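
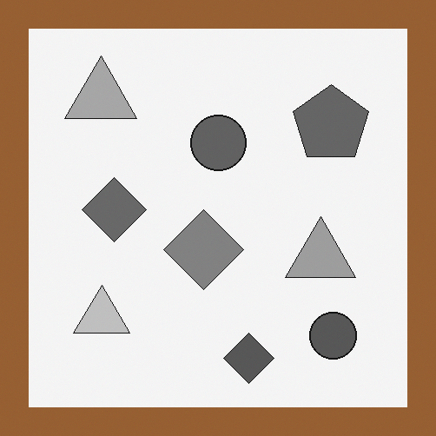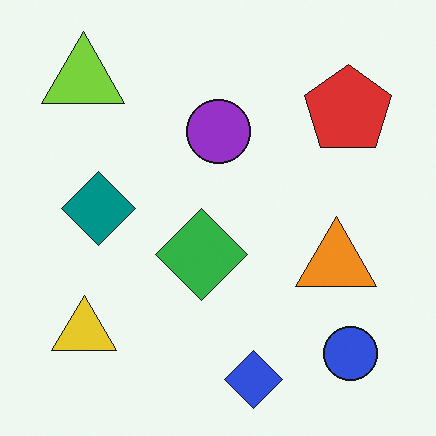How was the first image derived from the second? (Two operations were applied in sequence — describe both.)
The first image is the second converted to grayscale, then framed with a brown border.

All color is removed — every shape is now a shade of grey. A solid brown frame runs around the edge of the first image, with the content slightly shrunk inside it.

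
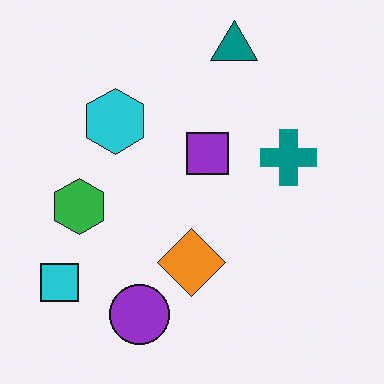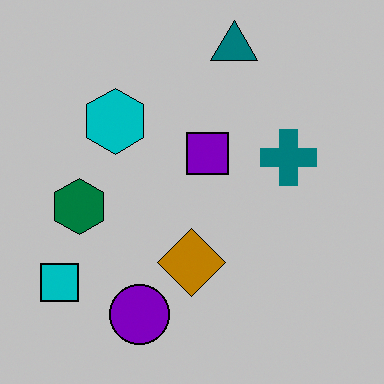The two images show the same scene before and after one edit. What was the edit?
The image was heavily posterized to just a handful of flat colors.

Each flat color has snapped to a coarser quantized level — most visibly, the near-white background has dropped to a flat grey.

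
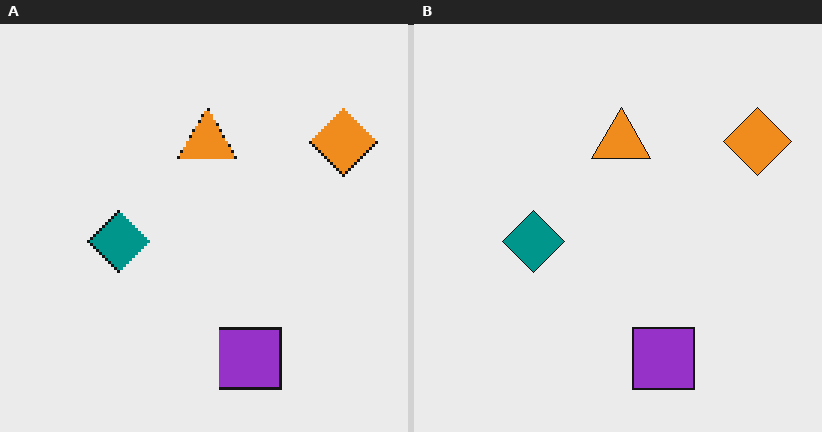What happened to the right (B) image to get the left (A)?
This is the original image lightly pixelated (a mild mosaic effect).

Shapes are reduced to large square blocks; fine edges and outlines are lost — a downscale-then-upscale (mosaic) effect.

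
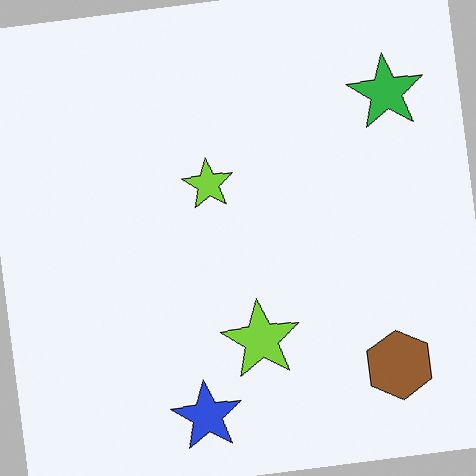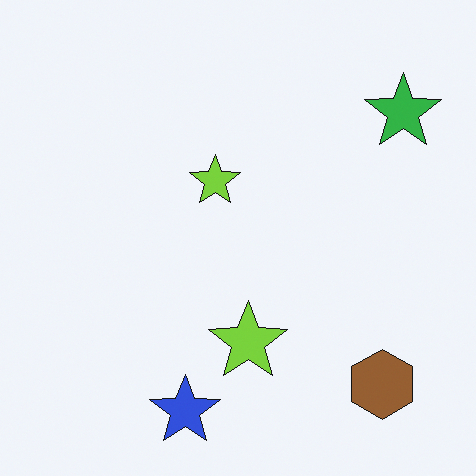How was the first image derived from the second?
The transformation is: rotated counter-clockwise by a small amount.

Every shape is tilted by the same angle and the image corners show triangular fill wedges — a whole-image rotation by a non-right angle.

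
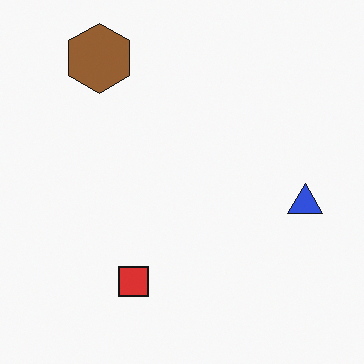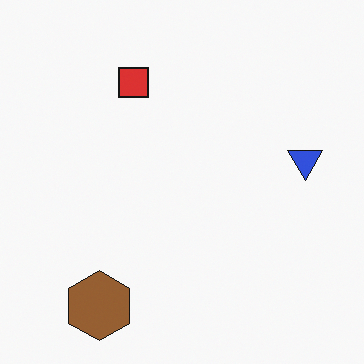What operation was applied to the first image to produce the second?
Flipped vertically (top ↔ bottom).

The brown hexagon is in the top-left of the first image and the bottom-left of the second — shapes on opposite sides of the horizontal midline have swapped in a mirror flip.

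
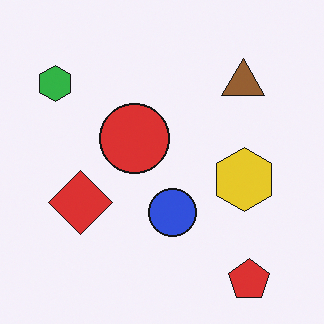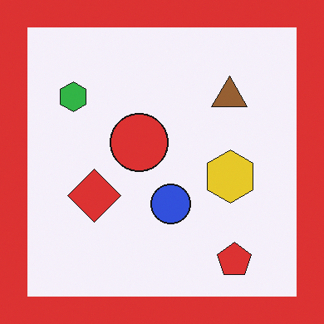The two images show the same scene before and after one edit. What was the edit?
The transformation is: framed with a red border.

A solid red frame runs around the edge of the second image, with the content slightly shrunk inside it.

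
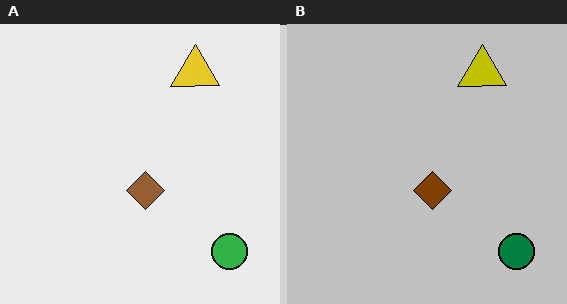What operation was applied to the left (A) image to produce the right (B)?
Aggressively posterized.

Each flat color has snapped to a coarser quantized level — most visibly, the near-white background has dropped to a flat grey.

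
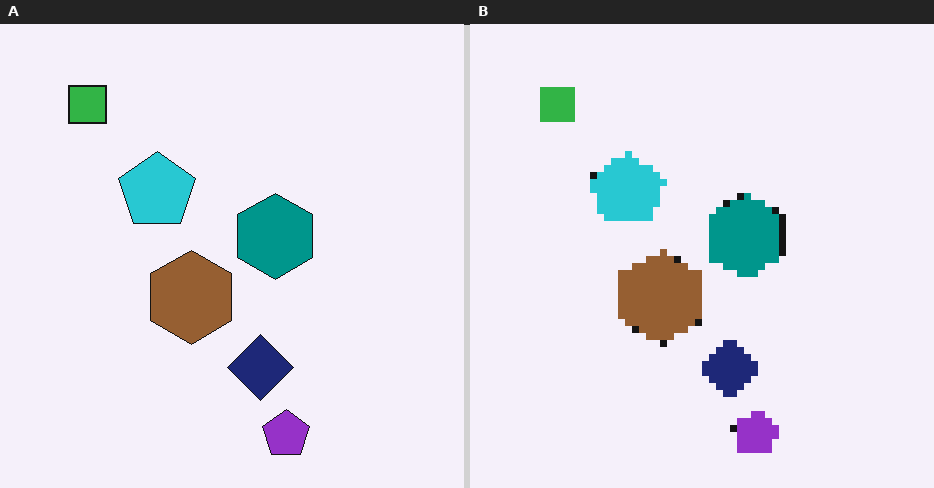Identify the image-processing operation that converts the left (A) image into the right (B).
The image was pixelated into visible square blocks.

Shapes are reduced to large square blocks; fine edges and outlines are lost — a downscale-then-upscale (mosaic) effect.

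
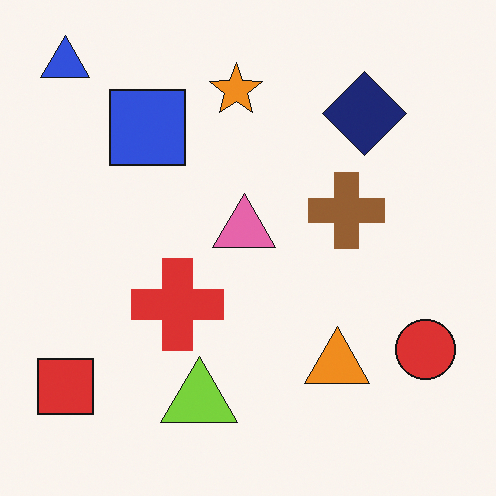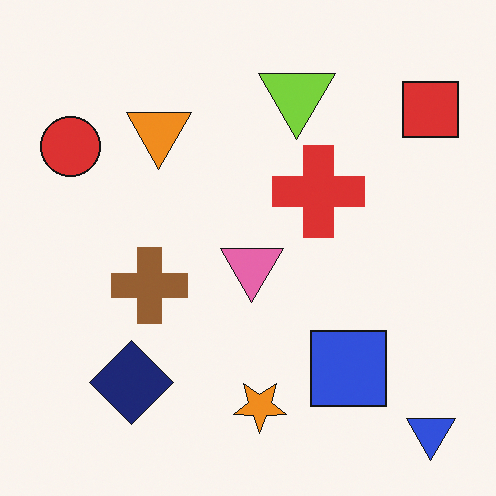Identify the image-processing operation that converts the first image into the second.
The transformation is: rotated 180°.

The blue triangle sits in the top-left of the first image and the bottom-right of the second — consistent with a whole-image 180° rotation.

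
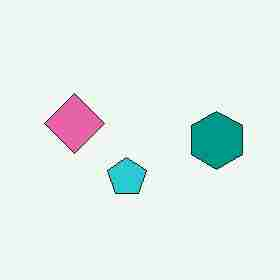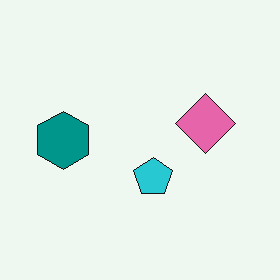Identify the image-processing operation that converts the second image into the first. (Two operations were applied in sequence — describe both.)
It was flipped horizontally (left ↔ right), then heavily JPEG-compressed with obvious blocking artifacts.

The teal hexagon is in the left of the second image and the right of the first — shapes on opposite sides of the vertical midline have swapped in a mirror flip. Blocky 8×8 compression artifacts appear around shape edges and the flat background shows ringing — characteristic JPEG degradation.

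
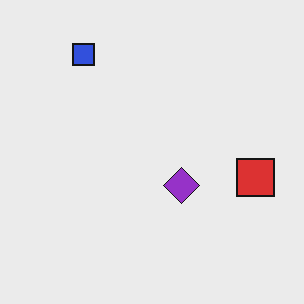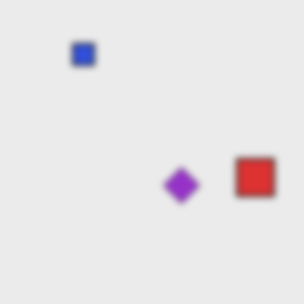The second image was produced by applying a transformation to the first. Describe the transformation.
The image was noticeably gaussian-blurred.

Shape edges and outlines are uniformly softened across the whole image.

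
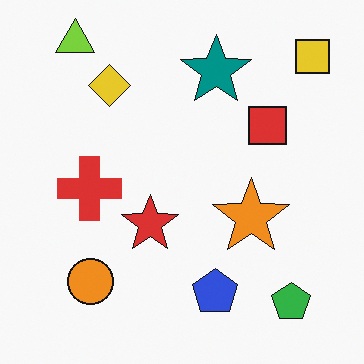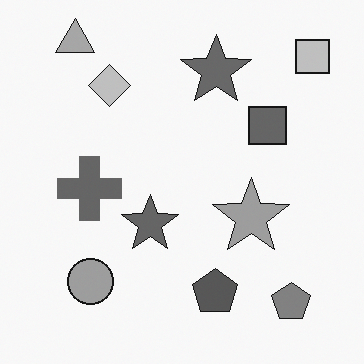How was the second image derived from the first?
The image was converted to grayscale.

All color is removed — every shape is now a shade of grey.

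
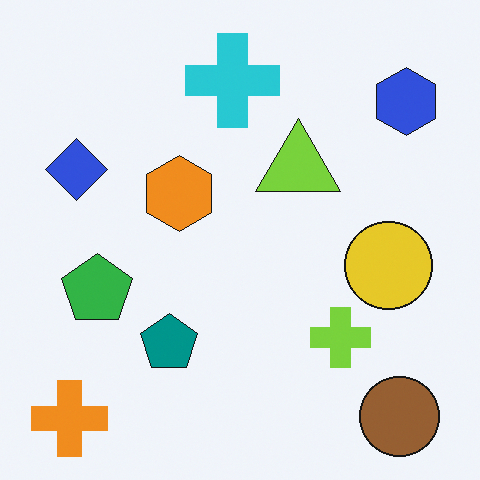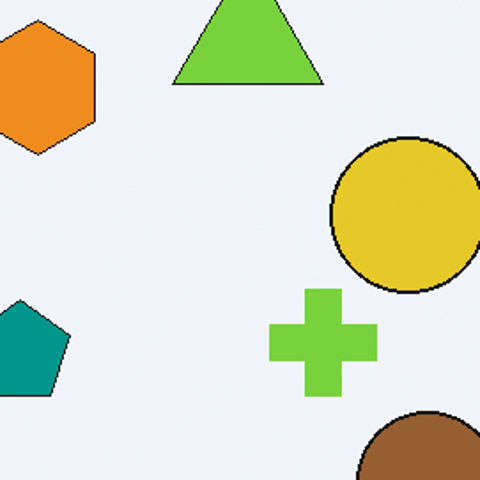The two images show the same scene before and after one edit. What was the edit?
Cropped tightly and scaled back up.

The visible shapes are larger and the field of view is narrower; shapes near the original edges may be partly or wholly outside the frame — a crop-and-rescale.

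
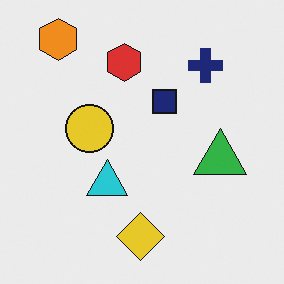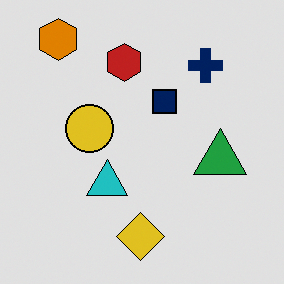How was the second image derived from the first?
Moderately posterized.

Each flat color has snapped to a coarser quantized level — most visibly, the near-white background has dropped to a flat grey.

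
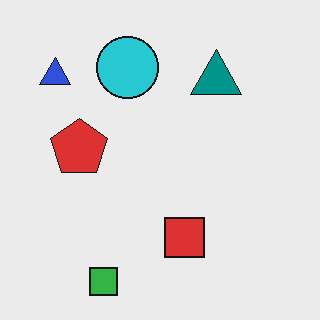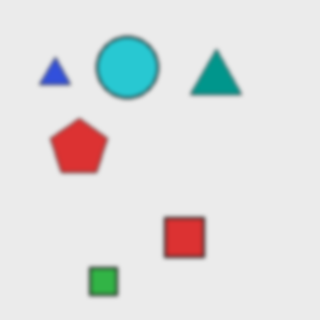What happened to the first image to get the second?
The image was given a subtle gaussian blur.

Shape edges and outlines are uniformly softened across the whole image.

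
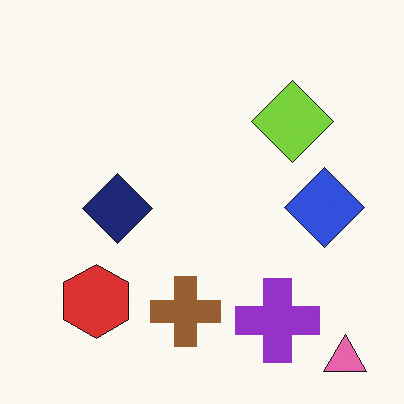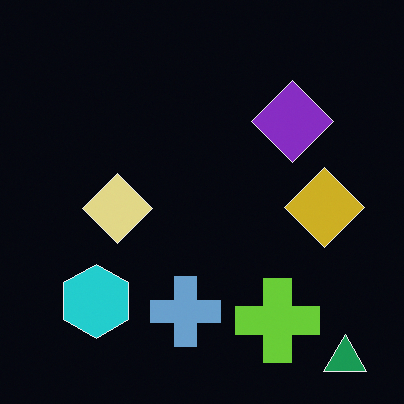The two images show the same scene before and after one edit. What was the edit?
The image was color-inverted (negative).

The light background has become dark and every shape's color is its complement — a photographic negative.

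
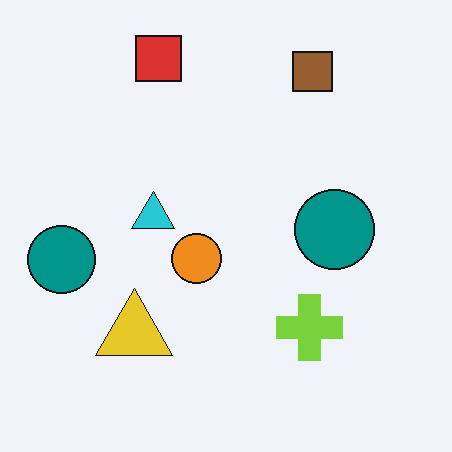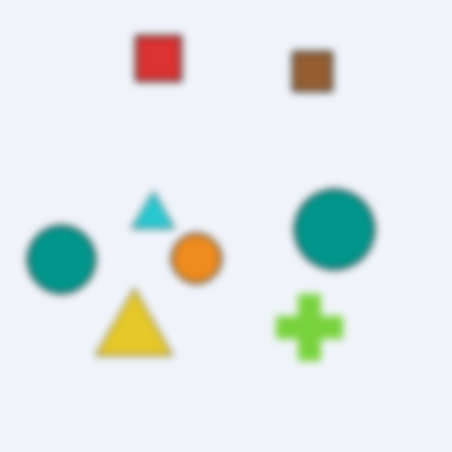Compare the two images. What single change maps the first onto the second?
The second image is the first noticeably gaussian-blurred.

Shape edges and outlines are uniformly softened across the whole image.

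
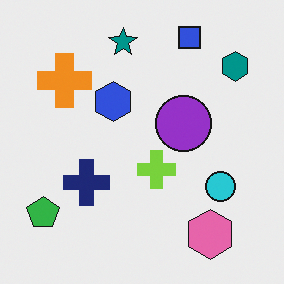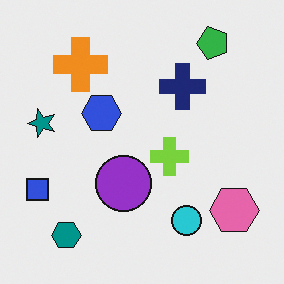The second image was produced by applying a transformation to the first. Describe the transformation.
The second image is the first transposed (reflected across the top-left ↔ bottom-right diagonal).

Shapes have swapped their row and column positions — what was in the top-right is now in the bottom-left — a diagonal reflection.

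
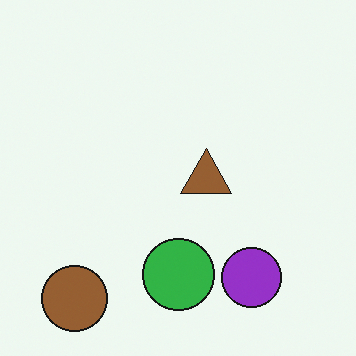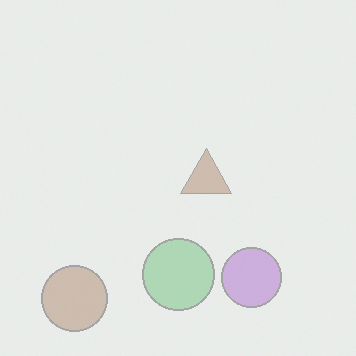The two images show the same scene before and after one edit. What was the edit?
The second image is the first given much lower contrast.

Tones are pushed toward mid-grey across the whole image — a global contrast change.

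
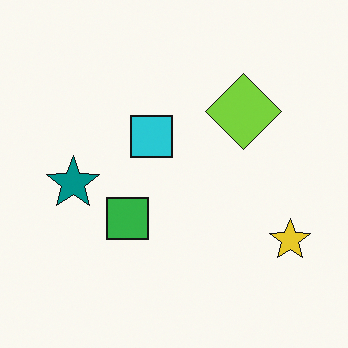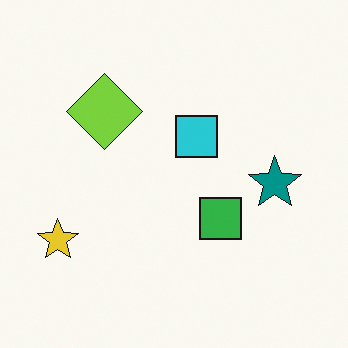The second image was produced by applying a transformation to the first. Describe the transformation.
Flipped horizontally (left ↔ right).

The yellow star is in the bottom-right of the first image and the bottom-left of the second — shapes on opposite sides of the vertical midline have swapped in a mirror flip.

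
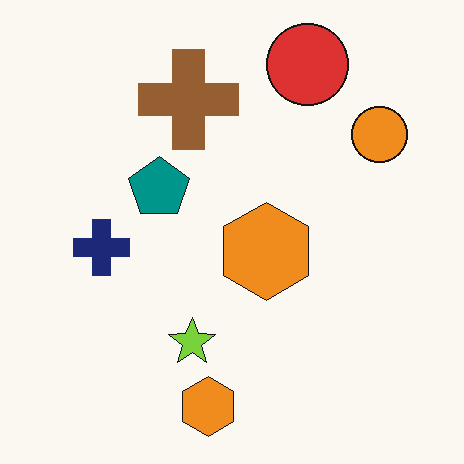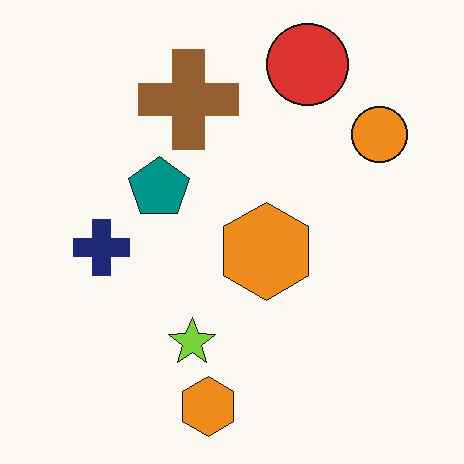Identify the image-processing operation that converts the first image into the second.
JPEG-compressed with visible artifacts.

Blocky 8×8 compression artifacts appear around shape edges and the flat background shows ringing — characteristic JPEG degradation.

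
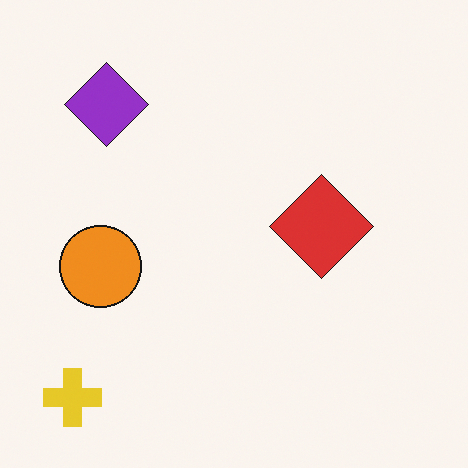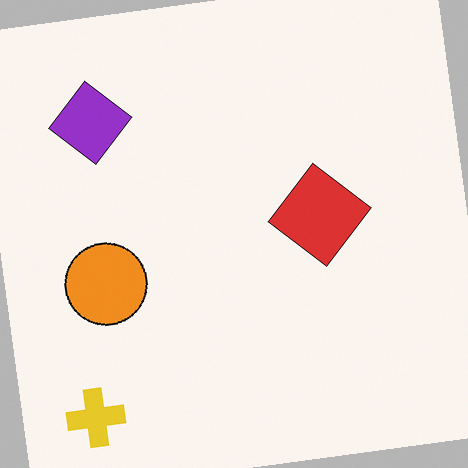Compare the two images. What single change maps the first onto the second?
Rotated counter-clockwise by a few degrees.

Every shape is tilted by the same angle and the image corners show triangular fill wedges — a whole-image rotation by a non-right angle.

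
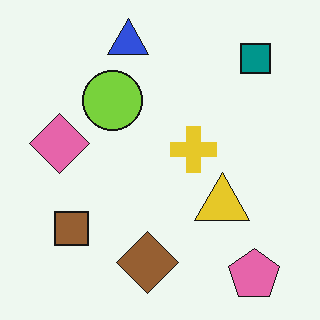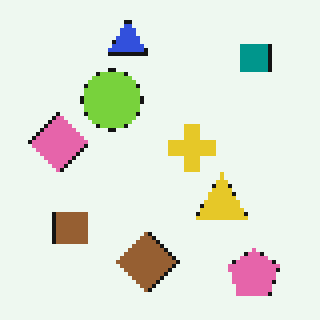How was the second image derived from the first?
This is the original image mildly pixelated.

Shapes are reduced to large square blocks; fine edges and outlines are lost — a downscale-then-upscale (mosaic) effect.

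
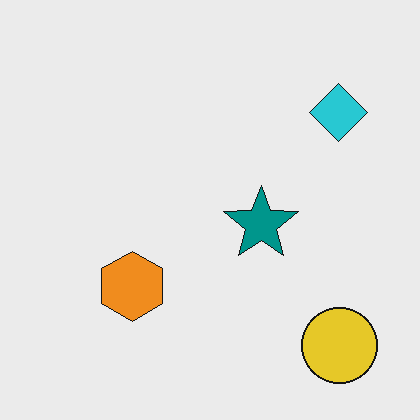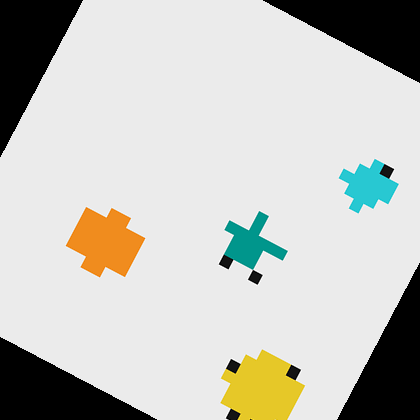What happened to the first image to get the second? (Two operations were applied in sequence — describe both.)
The image was heavily pixelated into large blocks, then rotated clockwise by a clearly visible amount.

Shapes are reduced to large square blocks; fine edges and outlines are lost — a downscale-then-upscale (mosaic) effect. Every shape is tilted by the same angle and the image corners show triangular fill wedges — a whole-image rotation by a non-right angle.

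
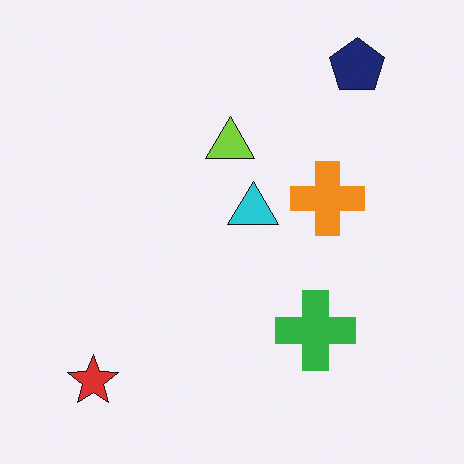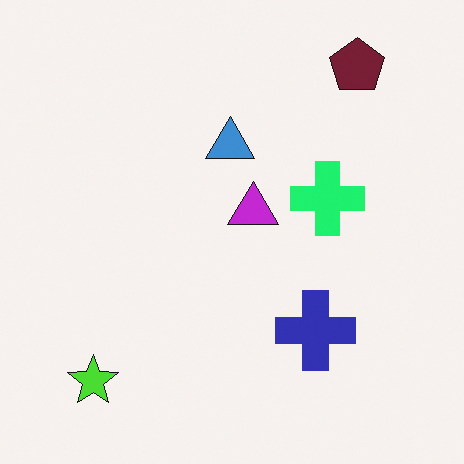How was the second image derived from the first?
The image was hue-shifted through roughly a third of the color wheel.

Every shape's color has rotated by the same amount around the hue wheel — a uniform hue shift.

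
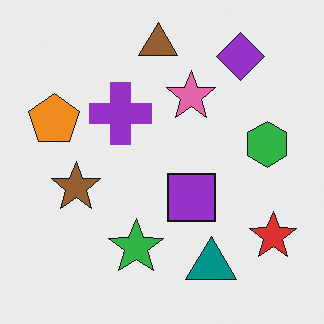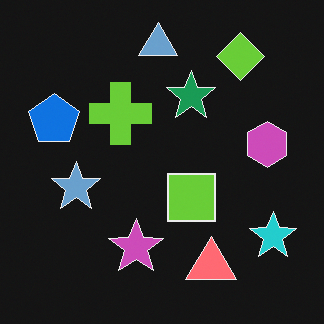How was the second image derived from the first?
The transformation is: color-inverted (negative).

The light background has become dark and every shape's color is its complement — a photographic negative.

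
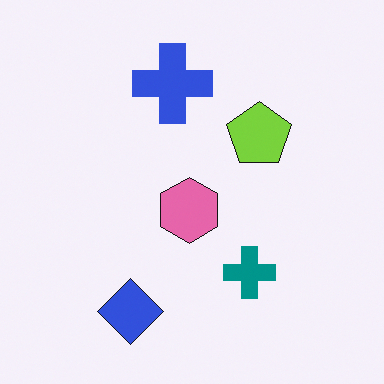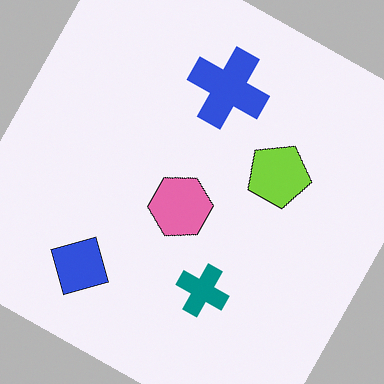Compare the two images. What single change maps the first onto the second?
Rotated clockwise by a clearly visible amount.

Every shape is tilted by the same angle and the image corners show triangular fill wedges — a whole-image rotation by a non-right angle.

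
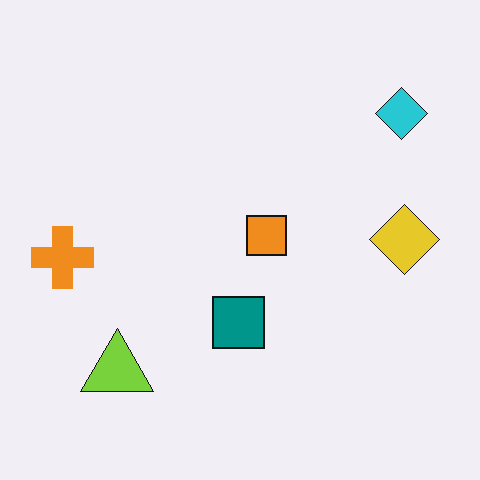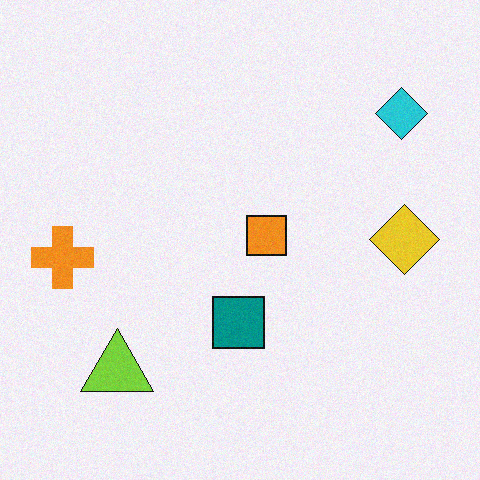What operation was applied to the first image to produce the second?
This is the original image degraded with a light layer of grain.

Random speckle covers the whole image, including the flat background.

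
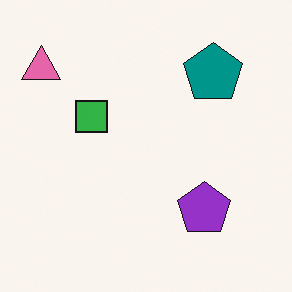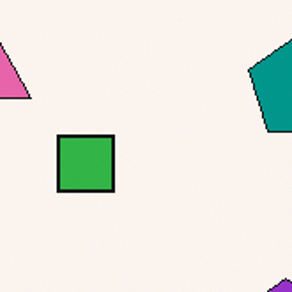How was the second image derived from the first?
This is the original image cropped to a noticeably smaller region and rescaled.

The visible shapes are larger and the field of view is narrower; shapes near the original edges may be partly or wholly outside the frame — a crop-and-rescale.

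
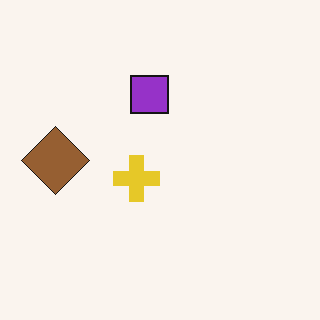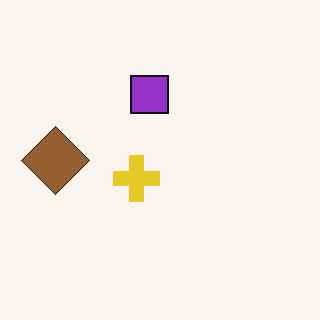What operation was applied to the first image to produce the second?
It was JPEG-compressed with visible artifacts.

Blocky 8×8 compression artifacts appear around shape edges and the flat background shows ringing — characteristic JPEG degradation.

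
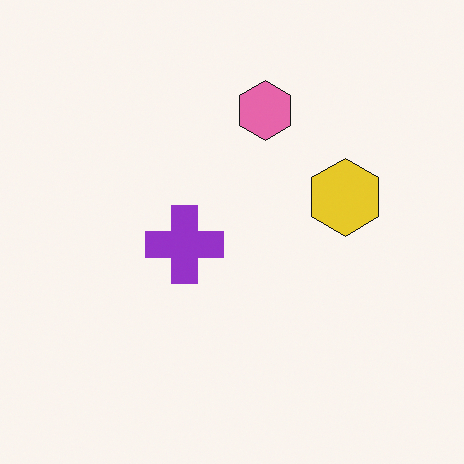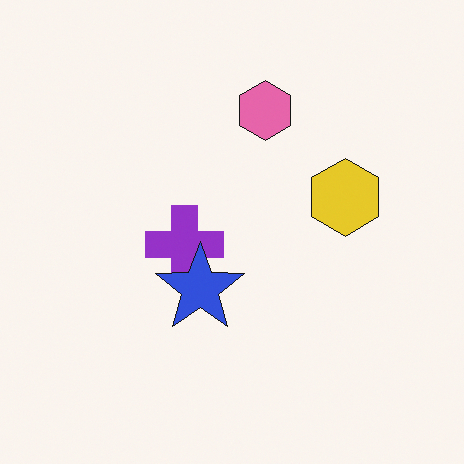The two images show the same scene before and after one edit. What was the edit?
The second image is the first overlaid with an additional blue star.

A blue star appears in the second image that is absent from the first.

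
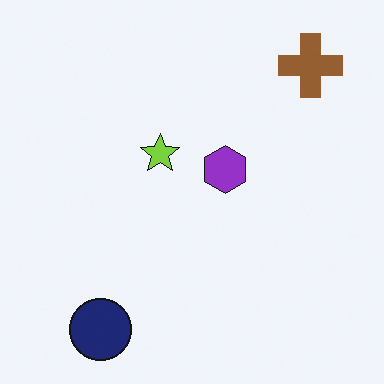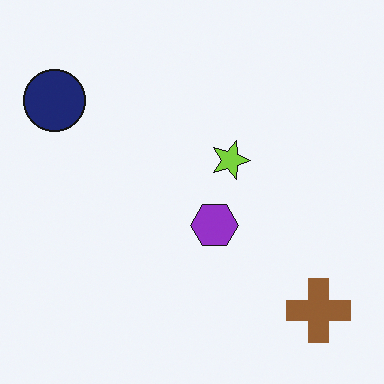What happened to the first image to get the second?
The transformation is: rotated 90° clockwise.

The brown cross sits in the top-right of the first image and the bottom-right of the second — consistent with a whole-image 90° clockwise rotation.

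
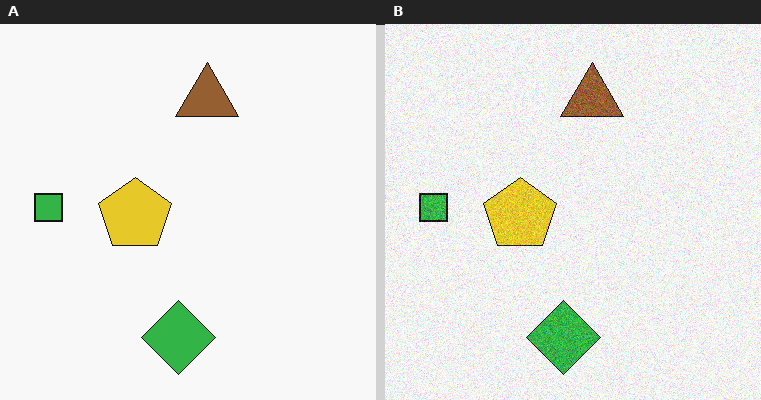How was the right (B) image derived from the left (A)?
The transformation is: degraded with visible gaussian noise.

Random speckle covers the whole image, including the flat background.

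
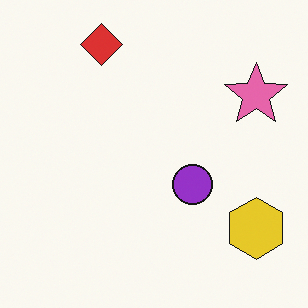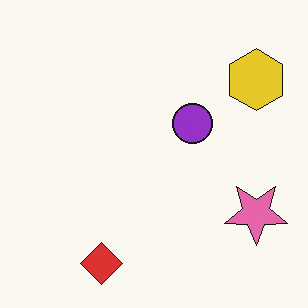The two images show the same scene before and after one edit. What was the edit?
This is the original image flipped vertically (top ↔ bottom).

The red diamond is in the top-left of the first image and the bottom-left of the second — shapes on opposite sides of the horizontal midline have swapped in a mirror flip.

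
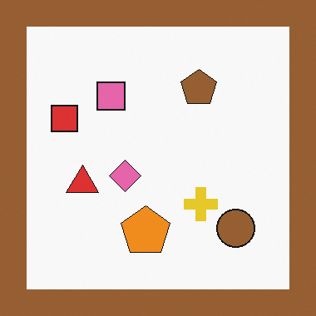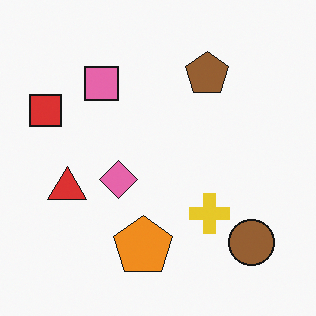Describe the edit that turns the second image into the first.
Framed with a brown border.

A solid brown frame runs around the edge of the first image, with the content slightly shrunk inside it.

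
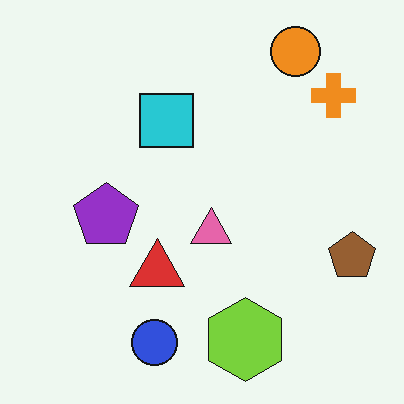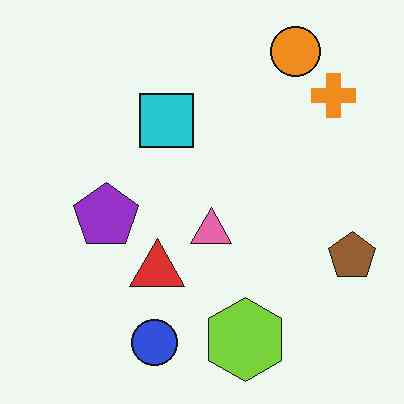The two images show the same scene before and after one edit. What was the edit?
The second image is the first JPEG-compressed with visible artifacts.

Blocky 8×8 compression artifacts appear around shape edges and the flat background shows ringing — characteristic JPEG degradation.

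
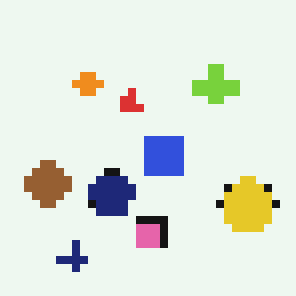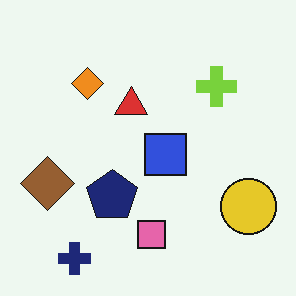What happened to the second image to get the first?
The transformation is: moderately pixelated.

Shapes are reduced to large square blocks; fine edges and outlines are lost — a downscale-then-upscale (mosaic) effect.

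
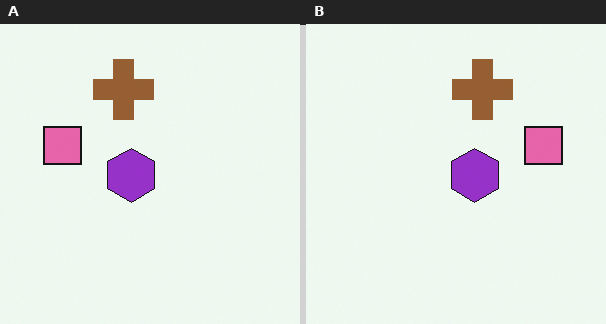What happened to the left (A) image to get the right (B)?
Flipped horizontally (left ↔ right).

The pink square is in the left of the left (A) image and the right of the right (B) — shapes on opposite sides of the vertical midline have swapped in a mirror flip.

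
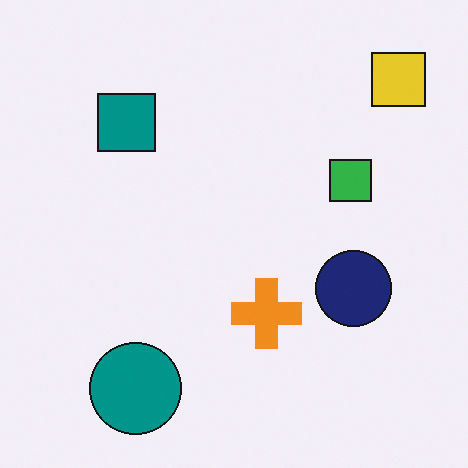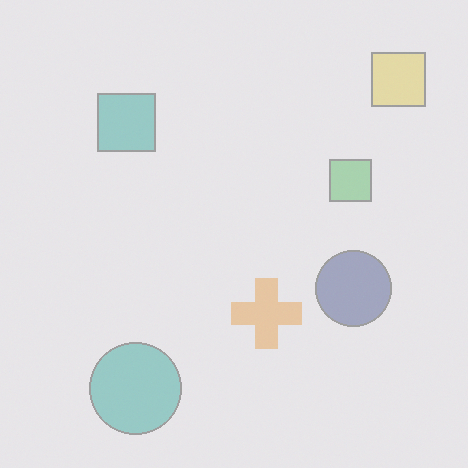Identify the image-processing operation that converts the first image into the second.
The second image is the first washed out (contrast reduced).

Tones are pushed toward mid-grey across the whole image — a global contrast change.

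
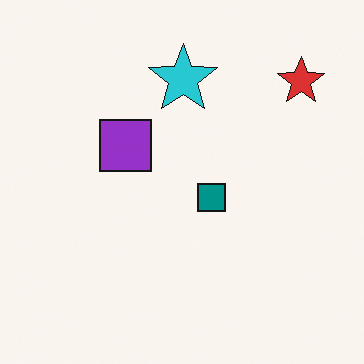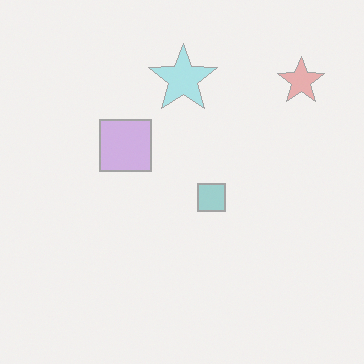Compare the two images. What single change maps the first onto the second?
This is the original image washed out (contrast reduced).

Tones are pushed toward mid-grey across the whole image — a global contrast change.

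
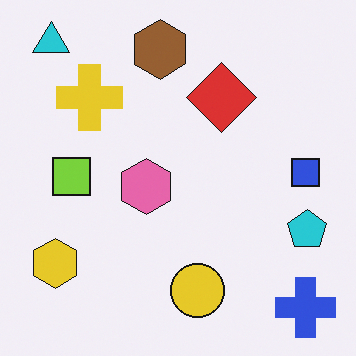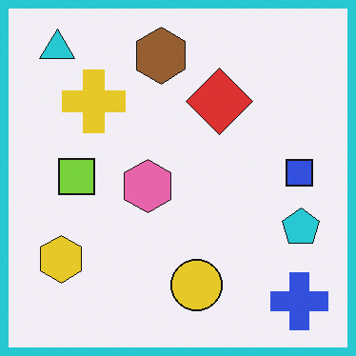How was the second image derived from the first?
It was framed with a cyan border.

A solid cyan frame runs around the edge of the second image, with the content slightly shrunk inside it.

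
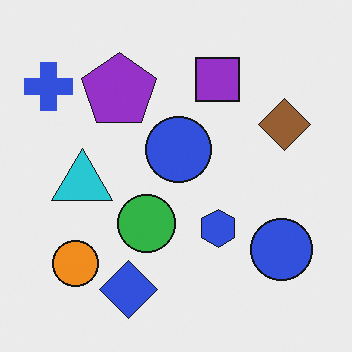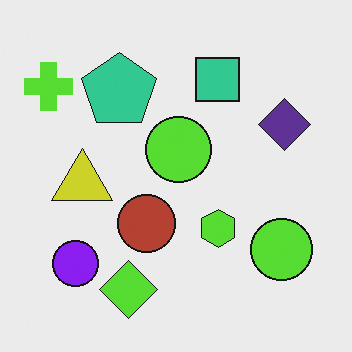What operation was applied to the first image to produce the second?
It was hue-shifted through roughly half the color wheel.

Every shape's color has rotated by the same amount around the hue wheel — a uniform hue shift.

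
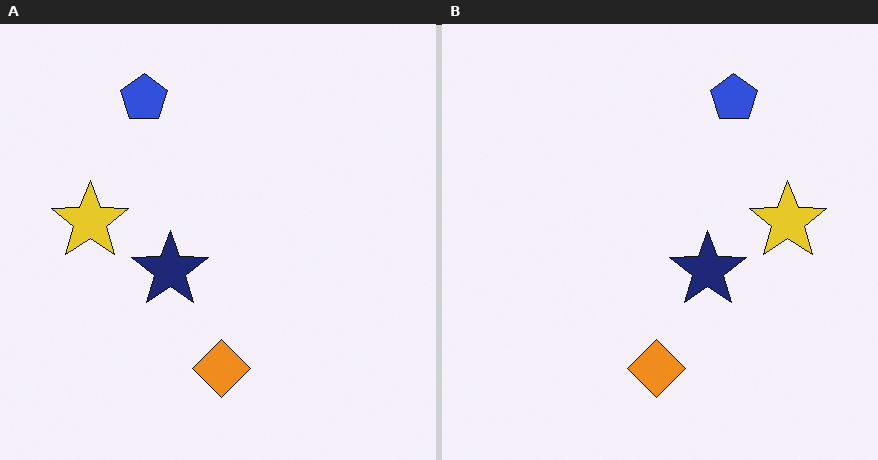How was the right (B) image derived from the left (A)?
The image was flipped horizontally (left ↔ right).

The yellow star is in the left of the left (A) image and the right of the right (B) — shapes on opposite sides of the vertical midline have swapped in a mirror flip.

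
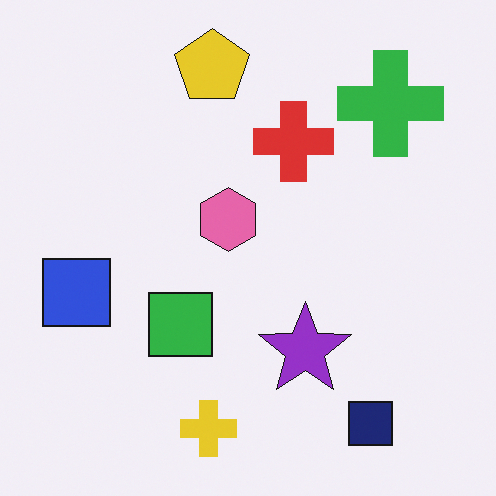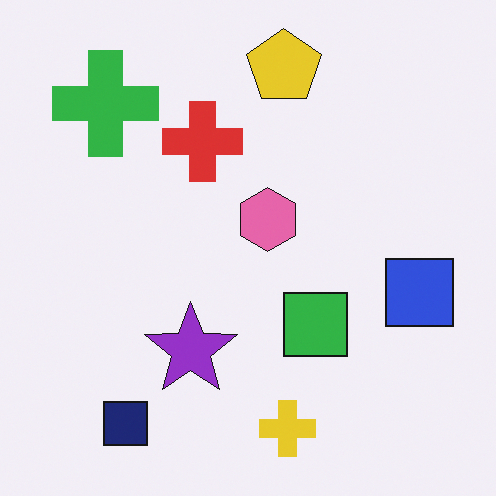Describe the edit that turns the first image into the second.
The transformation is: flipped horizontally (left ↔ right).

The blue square is in the left of the first image and the right of the second — shapes on opposite sides of the vertical midline have swapped in a mirror flip.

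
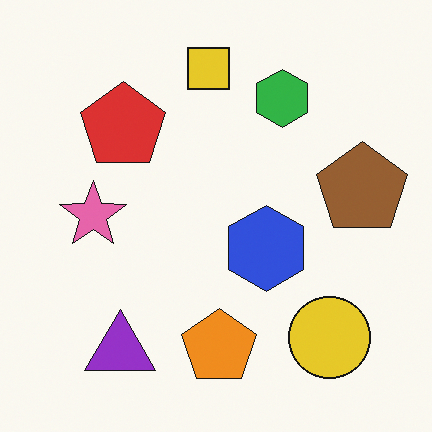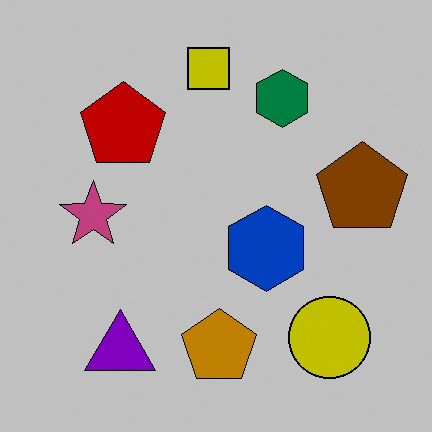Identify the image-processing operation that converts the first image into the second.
It was aggressively posterized.

Each flat color has snapped to a coarser quantized level — most visibly, the near-white background has dropped to a flat grey.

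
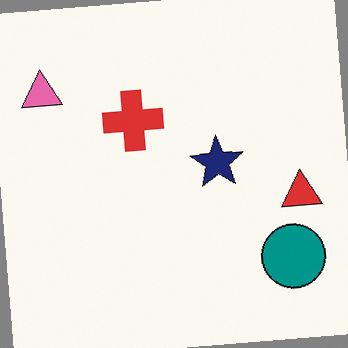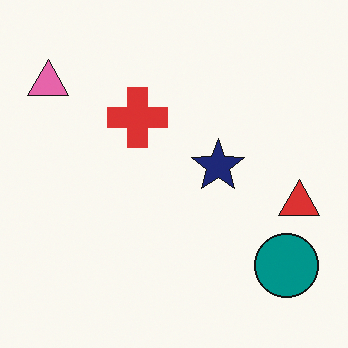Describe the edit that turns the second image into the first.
The transformation is: rotated counter-clockwise by a slight angle.

Every shape is tilted by the same angle and the image corners show triangular fill wedges — a whole-image rotation by a non-right angle.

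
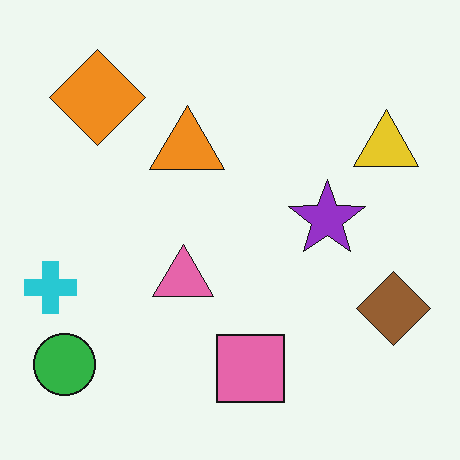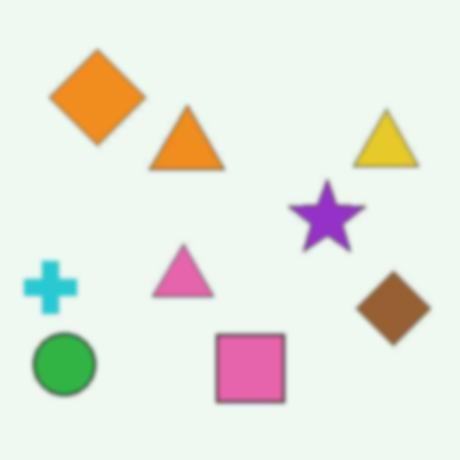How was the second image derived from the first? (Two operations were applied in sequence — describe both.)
The image was given moderate JPEG compression, then given a subtle gaussian blur.

Blocky 8×8 compression artifacts appear around shape edges and the flat background shows ringing — characteristic JPEG degradation. Shape edges and outlines are uniformly softened across the whole image.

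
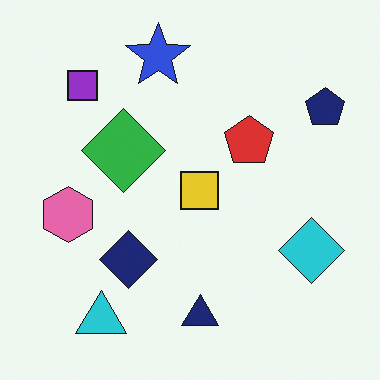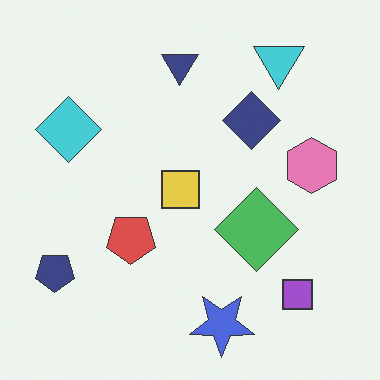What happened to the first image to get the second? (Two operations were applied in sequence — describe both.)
It was given slightly reduced contrast, then rotated 180°.

Tones are pushed toward mid-grey across the whole image — a global contrast change. The navy pentagon sits in the top-right of the first image and the bottom-left of the second — consistent with a whole-image 180° rotation.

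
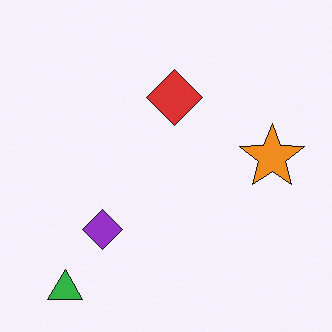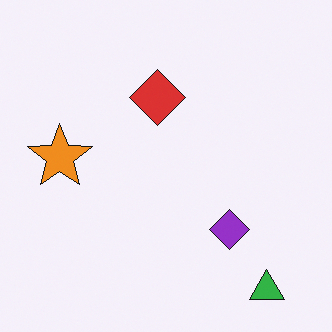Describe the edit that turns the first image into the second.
The second image is the first flipped horizontally (left ↔ right).

The orange star is in the right of the first image and the left of the second — shapes on opposite sides of the vertical midline have swapped in a mirror flip.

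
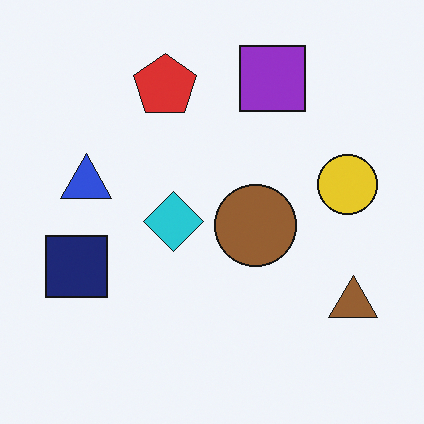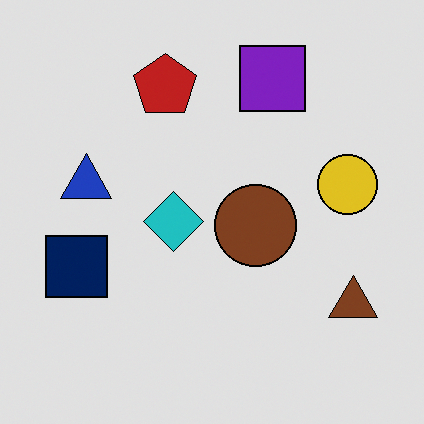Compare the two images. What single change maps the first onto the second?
This is the original image moderately posterized.

Each flat color has snapped to a coarser quantized level — most visibly, the near-white background has dropped to a flat grey.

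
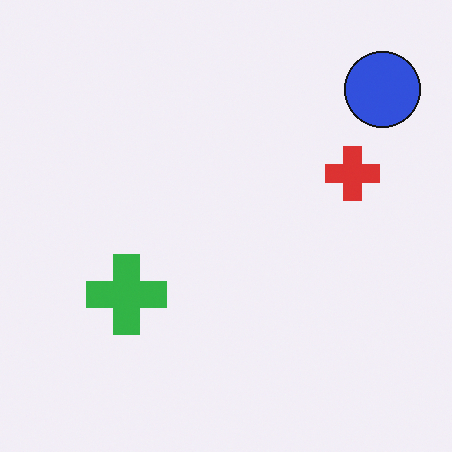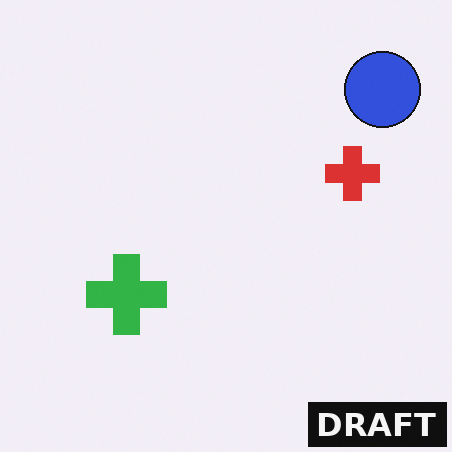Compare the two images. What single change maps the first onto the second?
The second image is the first watermarked with the text "DRAFT" in the lower-right corner.

A dark label reading "DRAFT" appears in the lower-right corner.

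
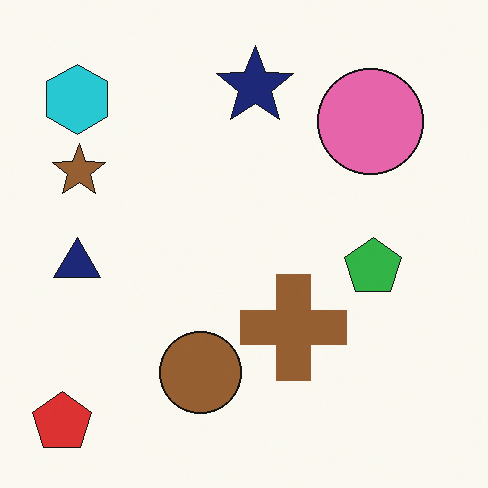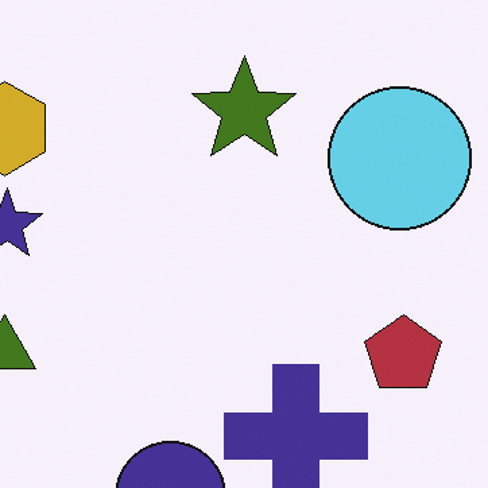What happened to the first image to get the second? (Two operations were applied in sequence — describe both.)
The image was cropped slightly and scaled back up, then hue-shifted by a large amount.

The visible shapes are larger and the field of view is narrower; shapes near the original edges may be partly or wholly outside the frame — a crop-and-rescale. Every shape's color has rotated by the same amount around the hue wheel — a uniform hue shift.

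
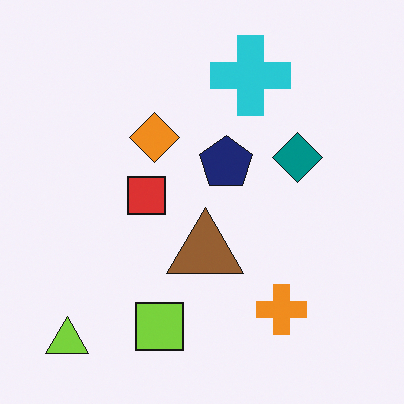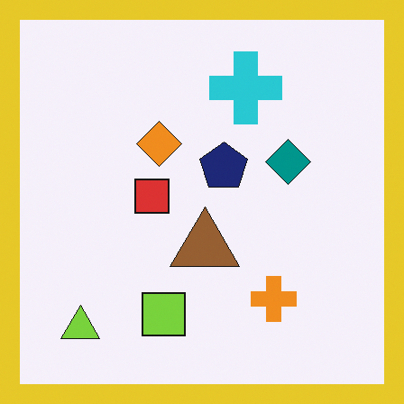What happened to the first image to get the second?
It was framed with a yellow border.

A solid yellow frame runs around the edge of the second image, with the content slightly shrunk inside it.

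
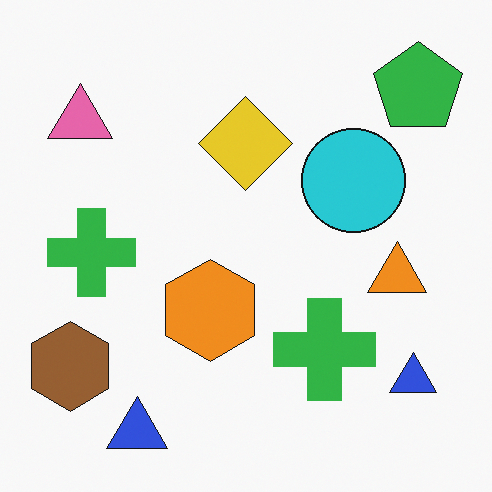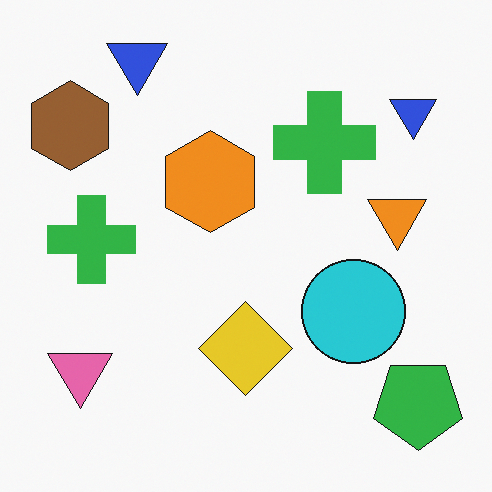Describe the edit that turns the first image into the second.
The image was flipped vertically (top ↔ bottom).

The green pentagon is in the top-right of the first image and the bottom-right of the second — shapes on opposite sides of the horizontal midline have swapped in a mirror flip.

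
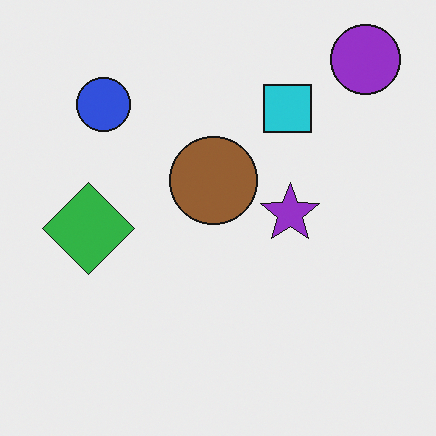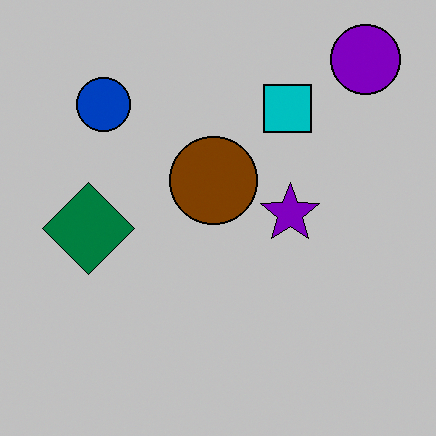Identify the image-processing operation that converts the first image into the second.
This is the original image aggressively posterized.

Each flat color has snapped to a coarser quantized level — most visibly, the near-white background has dropped to a flat grey.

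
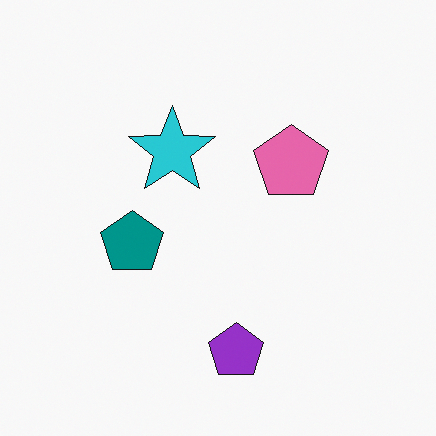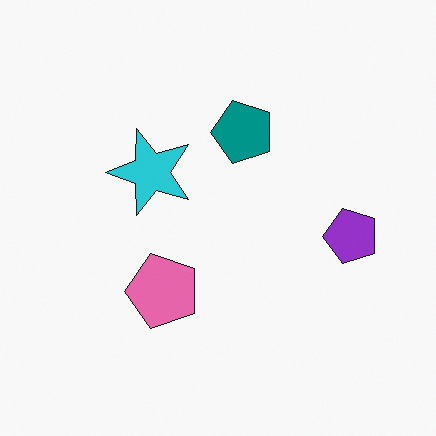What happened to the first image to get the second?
The second image is the first transposed (reflected across the top-left ↔ bottom-right diagonal).

Shapes have swapped their row and column positions — what was in the top-right is now in the bottom-left — a diagonal reflection.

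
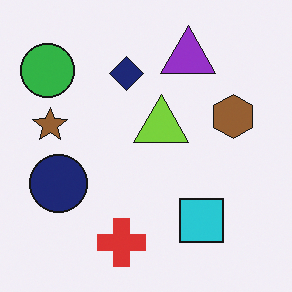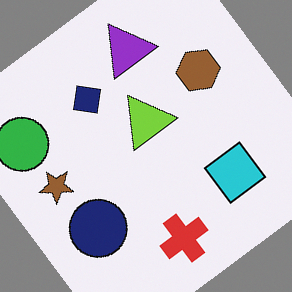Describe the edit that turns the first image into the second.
This is the original image rotated counter-clockwise by a large amount — several tens of degrees.

Every shape is tilted by the same angle and the image corners show triangular fill wedges — a whole-image rotation by a non-right angle.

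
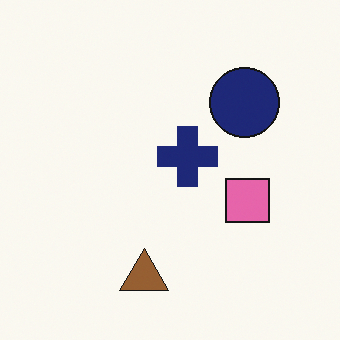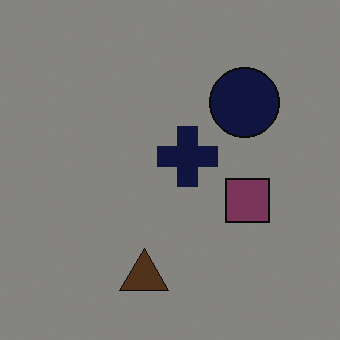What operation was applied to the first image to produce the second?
This is the original image noticeably darkened.

Every pixel — background and shapes alike — is uniformly darkened.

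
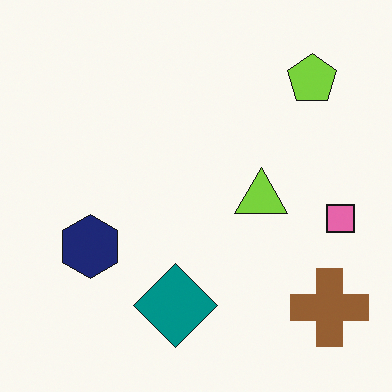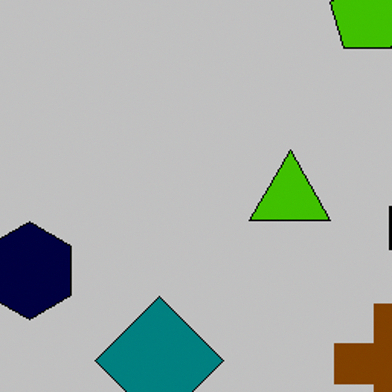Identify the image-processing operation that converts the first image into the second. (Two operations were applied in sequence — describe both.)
Heavily posterized to just a handful of flat colors, then cropped slightly and scaled back up.

Each flat color has snapped to a coarser quantized level — most visibly, the near-white background has dropped to a flat grey. The visible shapes are larger and the field of view is narrower; shapes near the original edges may be partly or wholly outside the frame — a crop-and-rescale.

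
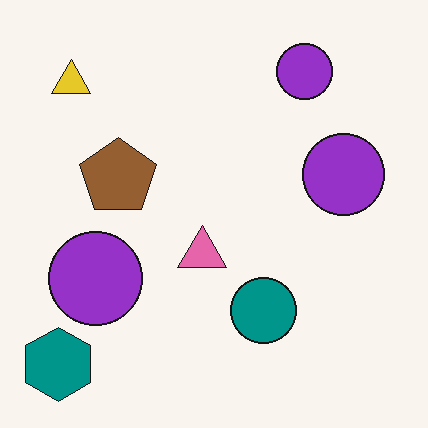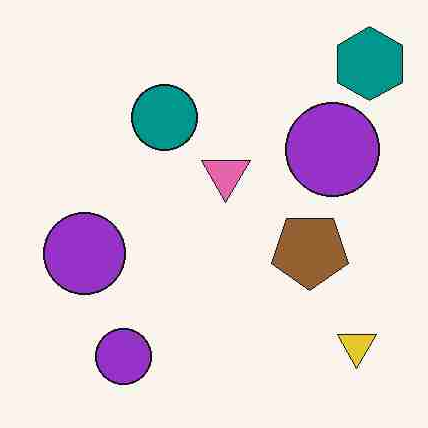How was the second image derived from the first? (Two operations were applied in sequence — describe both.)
Degraded with heavy JPEG compression, then rotated 180°.

Blocky 8×8 compression artifacts appear around shape edges and the flat background shows ringing — characteristic JPEG degradation. The teal hexagon sits in the bottom-left of the first image and the top-right of the second — consistent with a whole-image 180° rotation.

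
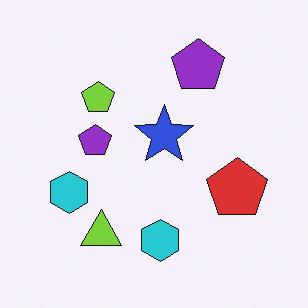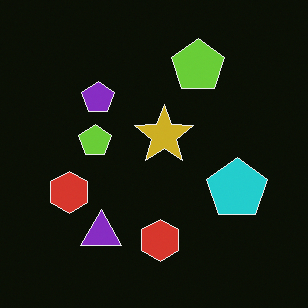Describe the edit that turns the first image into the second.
It was color-inverted (negative).

The light background has become dark and every shape's color is its complement — a photographic negative.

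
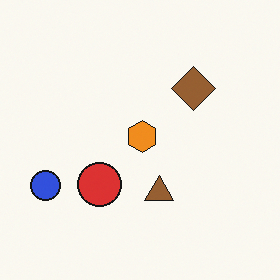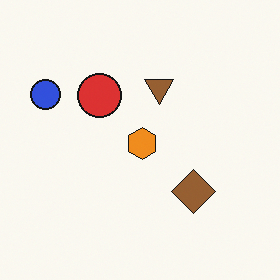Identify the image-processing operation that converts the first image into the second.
It was flipped vertically (top ↔ bottom).

The brown diamond is in the top-right of the first image and the bottom-right of the second — shapes on opposite sides of the horizontal midline have swapped in a mirror flip.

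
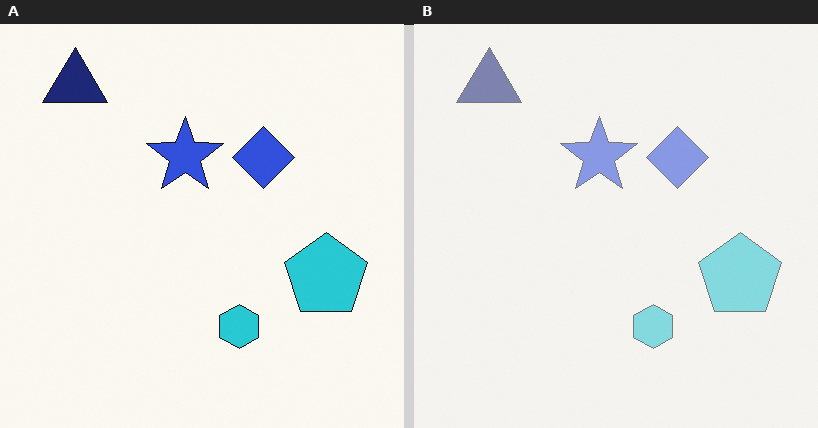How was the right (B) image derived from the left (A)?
The right (B) image is the left (A) washed out (contrast reduced).

Tones are pushed toward mid-grey across the whole image — a global contrast change.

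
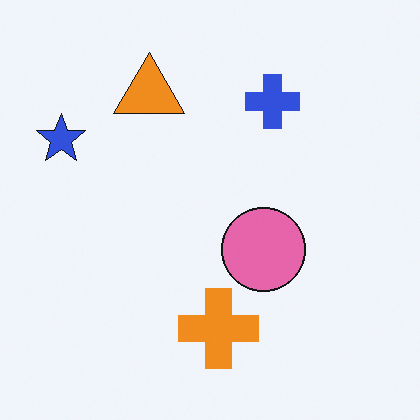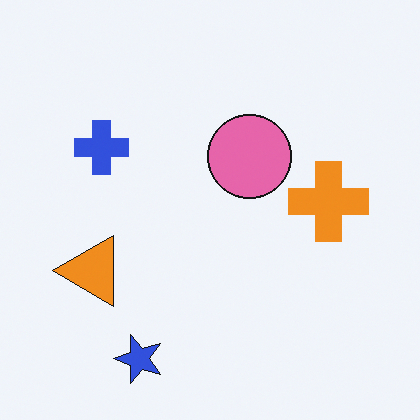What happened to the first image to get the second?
It was rotated 90° counter-clockwise.

The blue star sits in the top-left of the first image and the bottom-left of the second — consistent with a whole-image 90° counter-clockwise rotation.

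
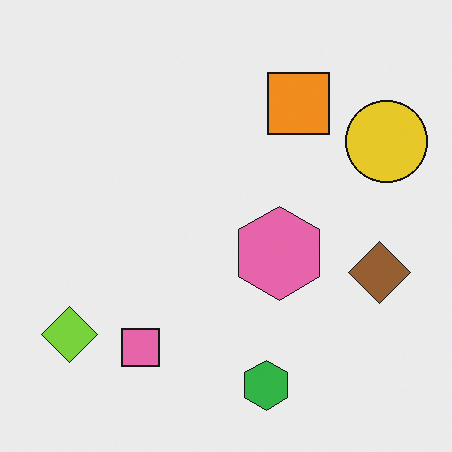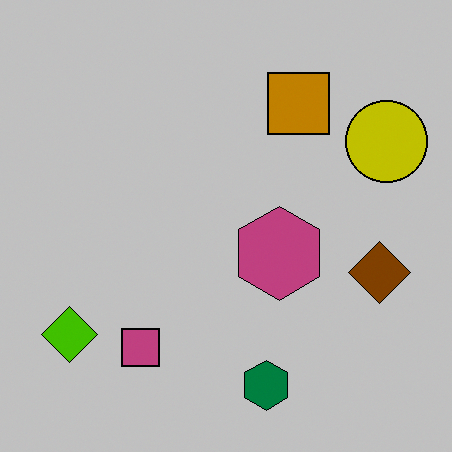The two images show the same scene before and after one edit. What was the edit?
It was aggressively posterized.

Each flat color has snapped to a coarser quantized level — most visibly, the near-white background has dropped to a flat grey.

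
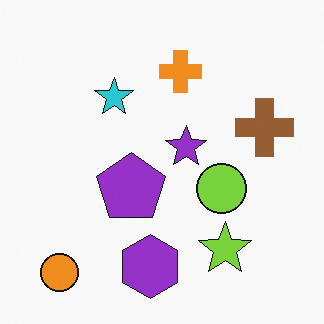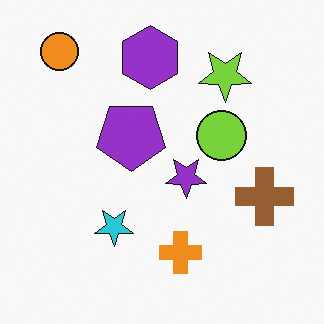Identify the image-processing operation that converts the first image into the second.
It was flipped vertically (top ↔ bottom).

The orange circle is in the bottom-left of the first image and the top-left of the second — shapes on opposite sides of the horizontal midline have swapped in a mirror flip.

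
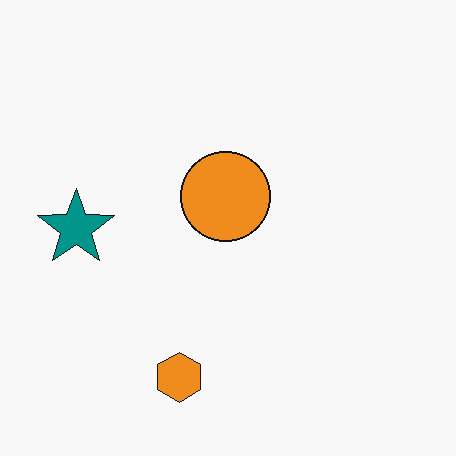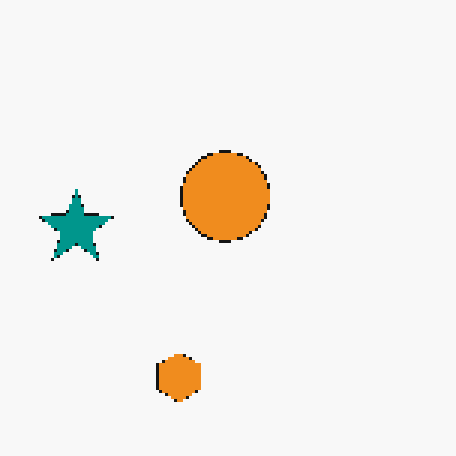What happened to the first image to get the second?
The image was mildly pixelated.

Shapes are reduced to large square blocks; fine edges and outlines are lost — a downscale-then-upscale (mosaic) effect.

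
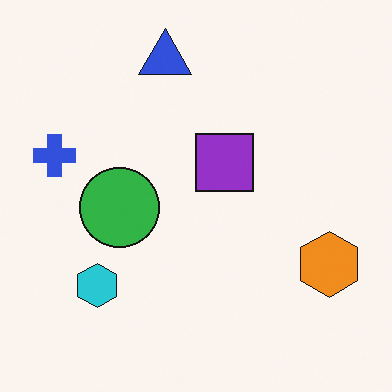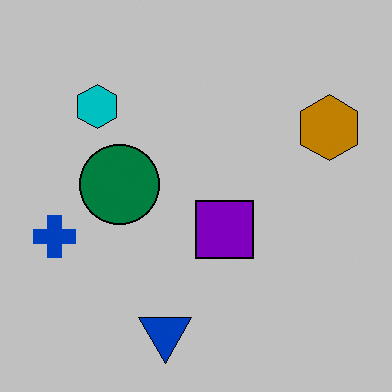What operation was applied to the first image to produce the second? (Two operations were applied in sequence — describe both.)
The second image is the first heavily posterized to just a handful of flat colors, then flipped vertically (top ↔ bottom).

Each flat color has snapped to a coarser quantized level — most visibly, the near-white background has dropped to a flat grey. The blue triangle is in the top of the first image and the bottom of the second — shapes on opposite sides of the horizontal midline have swapped in a mirror flip.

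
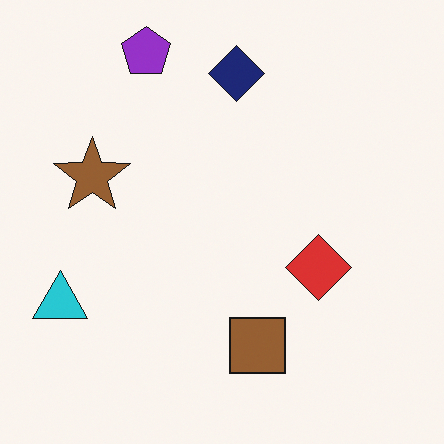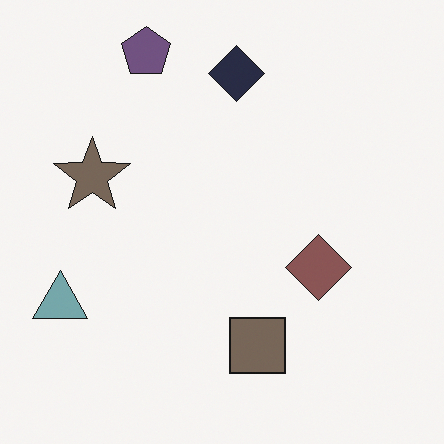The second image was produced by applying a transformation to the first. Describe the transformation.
The second image is the first made much more muted (saturation change).

All colors are more muted and greyish — a global saturation change.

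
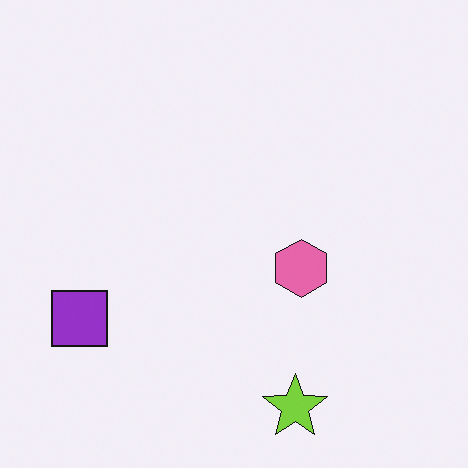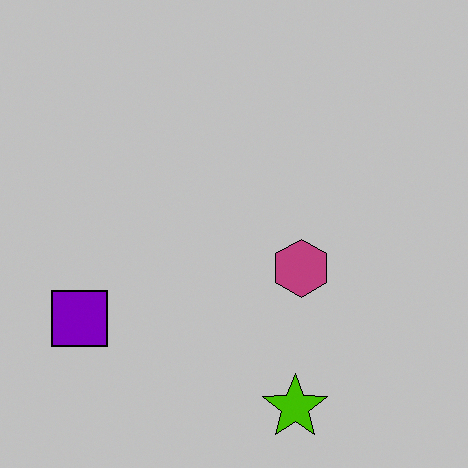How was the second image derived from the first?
The transformation is: heavily posterized to just a handful of flat colors.

Each flat color has snapped to a coarser quantized level — most visibly, the near-white background has dropped to a flat grey.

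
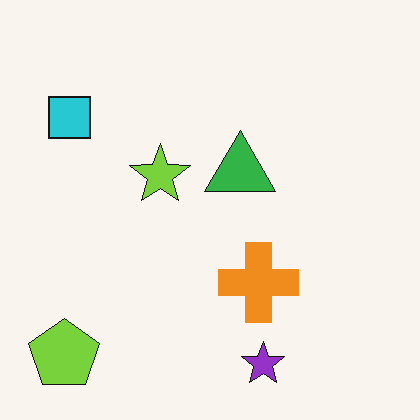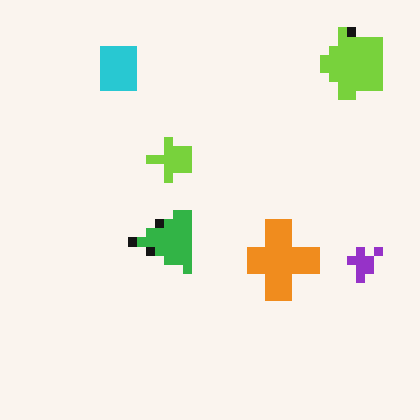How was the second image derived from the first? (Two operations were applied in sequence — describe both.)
The transformation is: heavily pixelated into large blocks, then transposed (reflected across the top-left ↔ bottom-right diagonal).

Shapes are reduced to large square blocks; fine edges and outlines are lost — a downscale-then-upscale (mosaic) effect. Shapes have swapped their row and column positions — what was in the top-right is now in the bottom-left — a diagonal reflection.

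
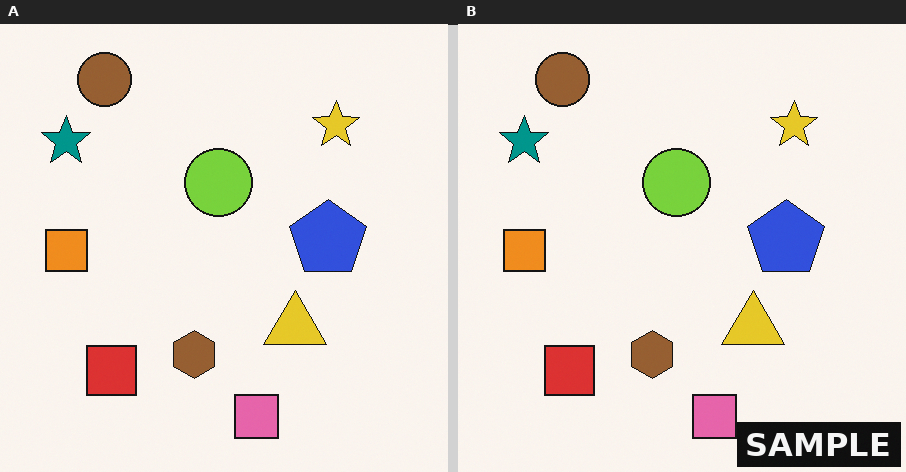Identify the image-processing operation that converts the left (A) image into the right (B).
The transformation is: watermarked with the text "SAMPLE" in the lower-right corner.

A dark label reading "SAMPLE" appears in the lower-right corner.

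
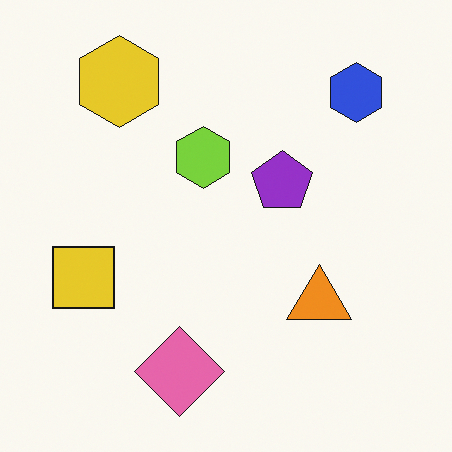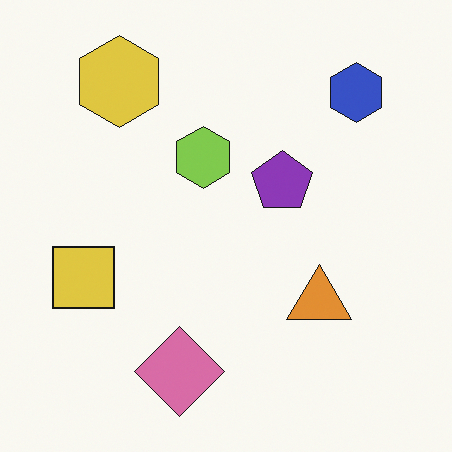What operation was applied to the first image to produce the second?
The image was slightly desaturated.

All colors are more muted and greyish — a global saturation change.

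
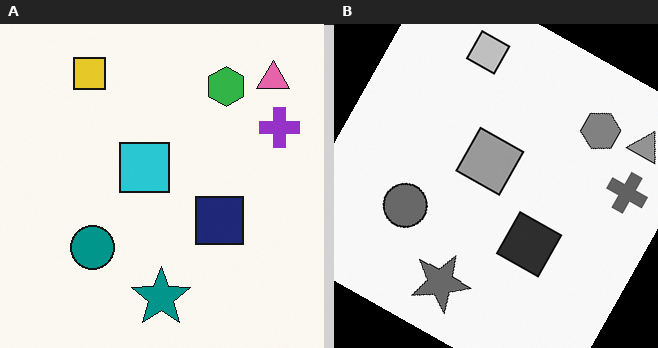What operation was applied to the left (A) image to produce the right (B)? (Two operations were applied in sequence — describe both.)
The transformation is: rotated clockwise by a moderate amount, then converted to grayscale.

Every shape is tilted by the same angle and the image corners show triangular fill wedges — a whole-image rotation by a non-right angle. All color is removed — every shape is now a shade of grey.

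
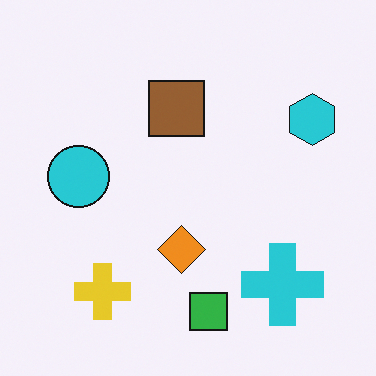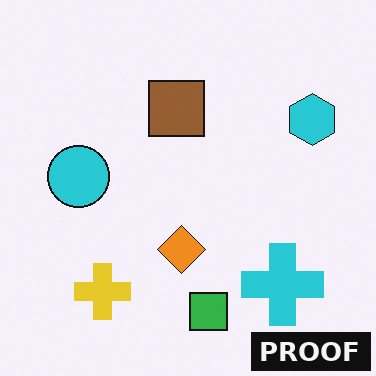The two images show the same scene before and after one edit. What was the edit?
The second image is the first watermarked with the text "PROOF" in the lower-right corner.

A dark label reading "PROOF" appears in the lower-right corner.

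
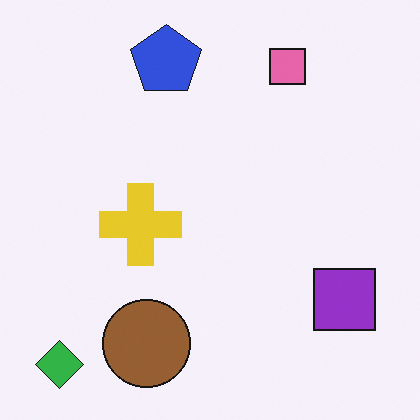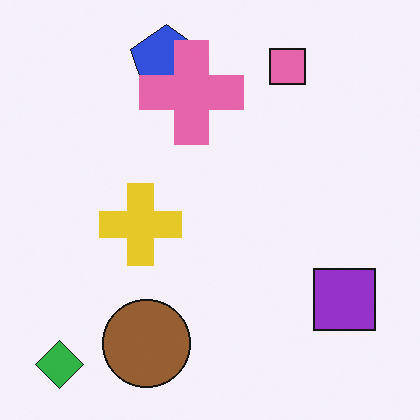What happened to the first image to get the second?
The transformation is: overlaid with an additional pink cross.

A pink cross appears in the second image that is absent from the first.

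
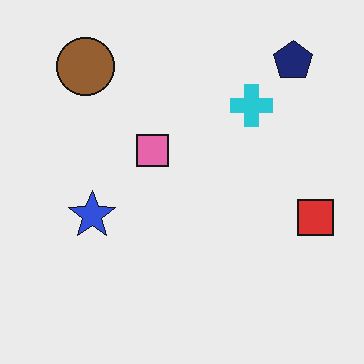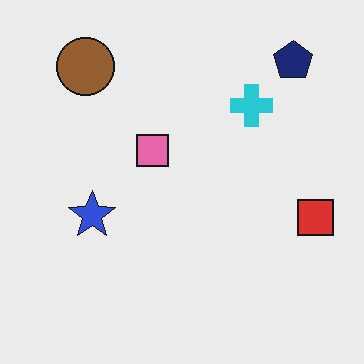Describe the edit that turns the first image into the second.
It was given moderate JPEG compression.

Blocky 8×8 compression artifacts appear around shape edges and the flat background shows ringing — characteristic JPEG degradation.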